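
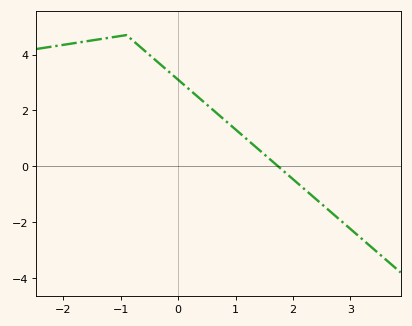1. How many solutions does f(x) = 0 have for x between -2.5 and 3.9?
1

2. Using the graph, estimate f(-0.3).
3.6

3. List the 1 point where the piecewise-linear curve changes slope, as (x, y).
(-0.9, 4.7)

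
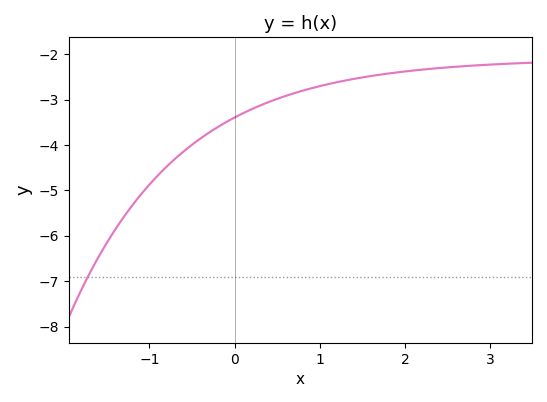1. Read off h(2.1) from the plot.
-2.35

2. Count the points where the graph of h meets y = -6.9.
1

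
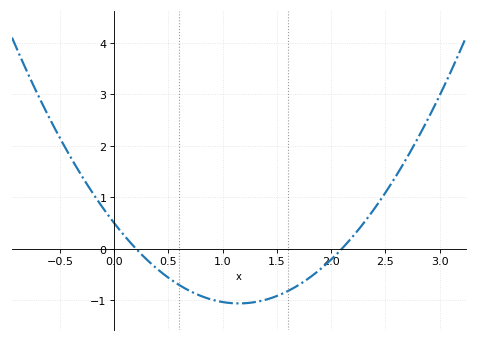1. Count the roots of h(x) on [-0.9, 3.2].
2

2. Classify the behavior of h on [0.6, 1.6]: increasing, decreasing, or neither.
neither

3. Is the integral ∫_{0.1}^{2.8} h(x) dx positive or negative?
negative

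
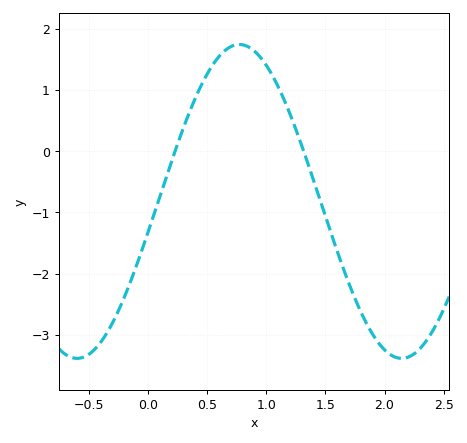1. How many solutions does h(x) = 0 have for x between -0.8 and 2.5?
2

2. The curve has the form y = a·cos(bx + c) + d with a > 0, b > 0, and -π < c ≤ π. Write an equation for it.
y = 2.56cos(2.3x - 1.8) - 0.82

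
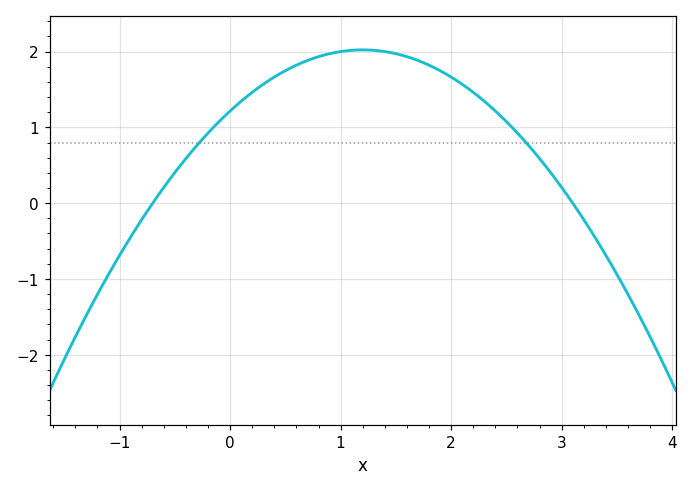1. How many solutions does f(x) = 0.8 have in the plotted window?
2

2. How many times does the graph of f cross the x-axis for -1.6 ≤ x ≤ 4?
2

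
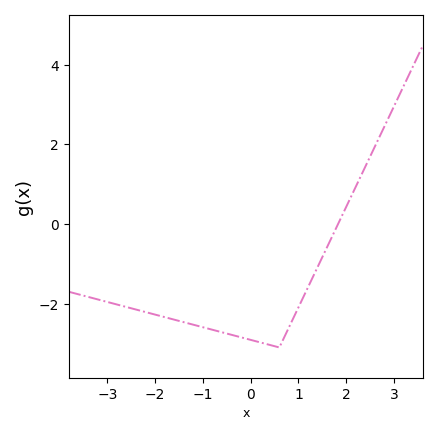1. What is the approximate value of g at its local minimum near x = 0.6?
-3.1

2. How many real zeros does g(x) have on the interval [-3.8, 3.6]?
1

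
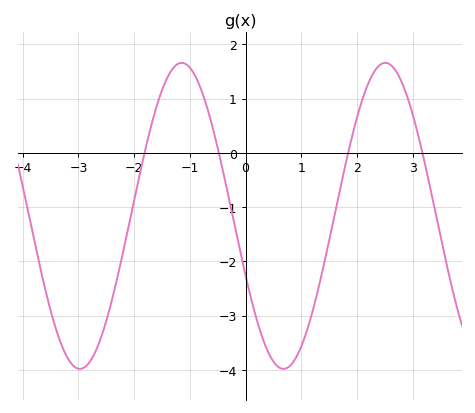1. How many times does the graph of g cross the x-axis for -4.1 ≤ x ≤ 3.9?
4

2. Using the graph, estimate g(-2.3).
-2.3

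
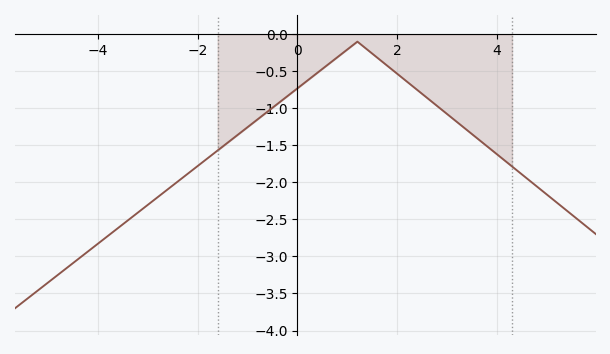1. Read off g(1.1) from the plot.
-0.152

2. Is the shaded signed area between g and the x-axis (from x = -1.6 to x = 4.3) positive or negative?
negative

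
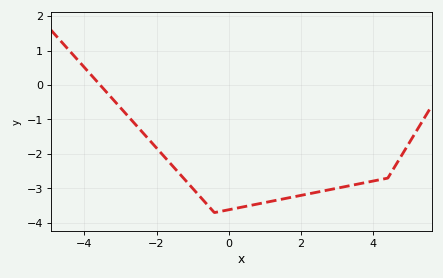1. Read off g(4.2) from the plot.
-2.74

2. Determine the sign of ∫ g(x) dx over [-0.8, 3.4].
negative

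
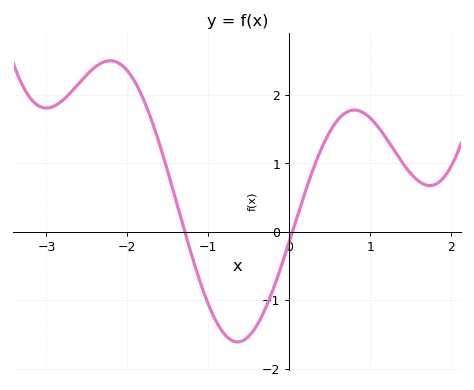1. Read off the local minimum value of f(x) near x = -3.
1.81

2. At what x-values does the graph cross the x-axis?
-1.29, 0.04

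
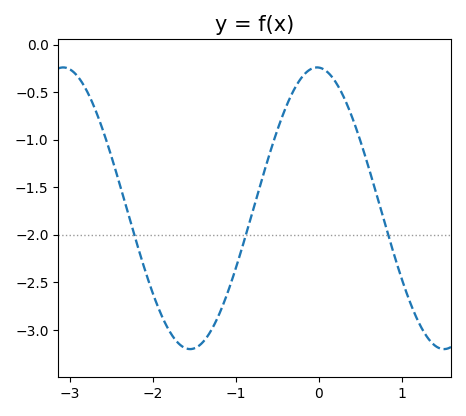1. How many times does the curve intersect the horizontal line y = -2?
3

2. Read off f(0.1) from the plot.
-0.284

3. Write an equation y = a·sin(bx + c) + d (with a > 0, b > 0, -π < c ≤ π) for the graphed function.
y = 1.48sin(2.05x + 1.61) - 1.72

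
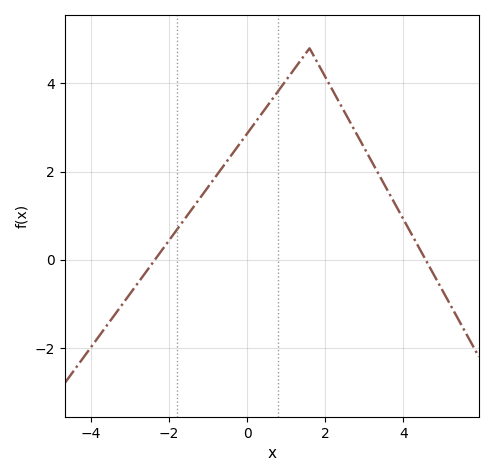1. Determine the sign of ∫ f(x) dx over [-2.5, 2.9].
positive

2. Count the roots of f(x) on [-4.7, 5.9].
2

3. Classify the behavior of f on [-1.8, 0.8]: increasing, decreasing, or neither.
increasing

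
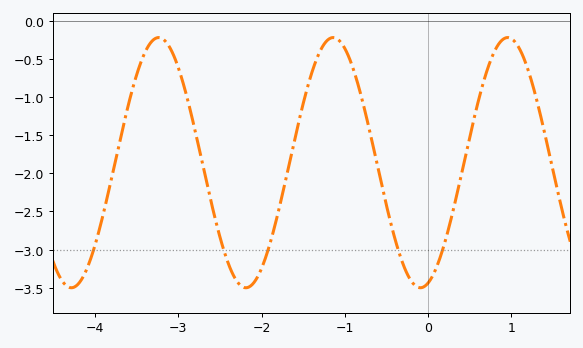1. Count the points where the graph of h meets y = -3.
5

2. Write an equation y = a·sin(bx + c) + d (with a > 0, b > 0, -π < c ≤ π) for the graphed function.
y = 1.64sin(3x - 1.3) - 1.86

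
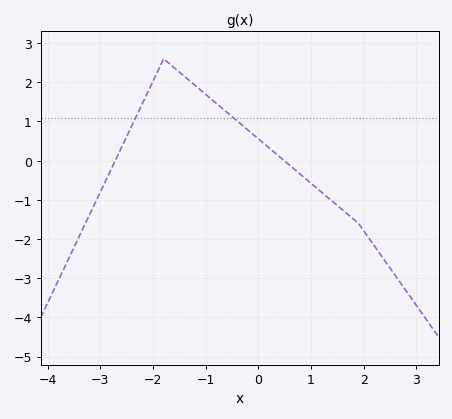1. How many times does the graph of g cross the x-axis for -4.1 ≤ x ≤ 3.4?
2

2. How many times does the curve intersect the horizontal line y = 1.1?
2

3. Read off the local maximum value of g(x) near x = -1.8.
2.6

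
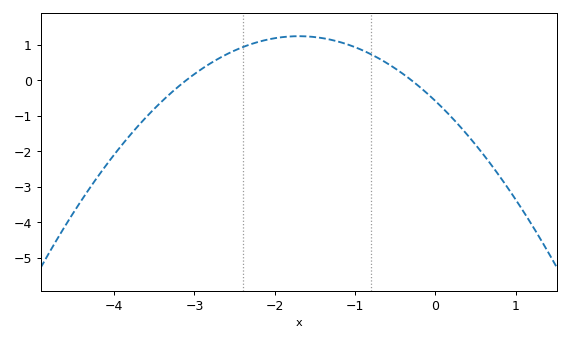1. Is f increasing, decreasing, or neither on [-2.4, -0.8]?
neither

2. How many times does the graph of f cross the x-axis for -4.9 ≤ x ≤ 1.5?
2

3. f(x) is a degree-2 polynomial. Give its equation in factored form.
y = -0.63(x + 3.1)(x + 0.3)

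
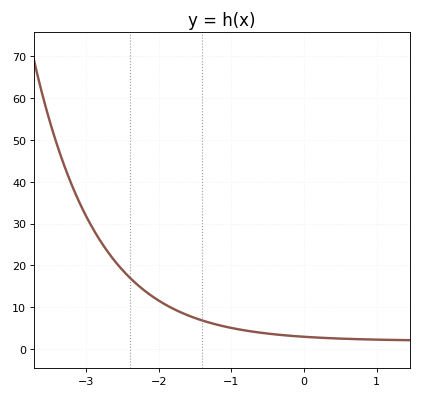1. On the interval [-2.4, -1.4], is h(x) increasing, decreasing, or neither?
decreasing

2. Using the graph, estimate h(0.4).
2.54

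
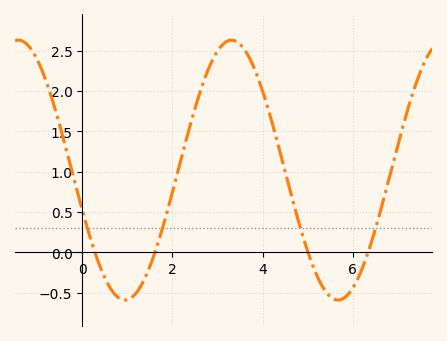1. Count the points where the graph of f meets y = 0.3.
4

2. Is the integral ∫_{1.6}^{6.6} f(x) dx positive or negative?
positive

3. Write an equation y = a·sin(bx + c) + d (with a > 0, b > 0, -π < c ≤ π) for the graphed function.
y = 1.61sin(1.33x - 2.83) + 1.02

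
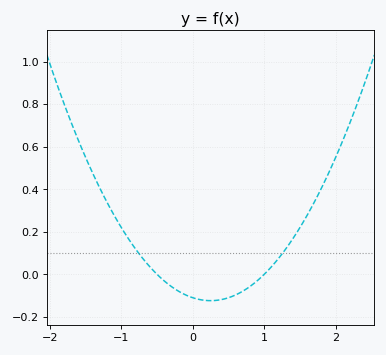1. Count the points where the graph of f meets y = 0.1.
2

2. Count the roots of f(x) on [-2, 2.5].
2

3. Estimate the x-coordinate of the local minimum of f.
0.25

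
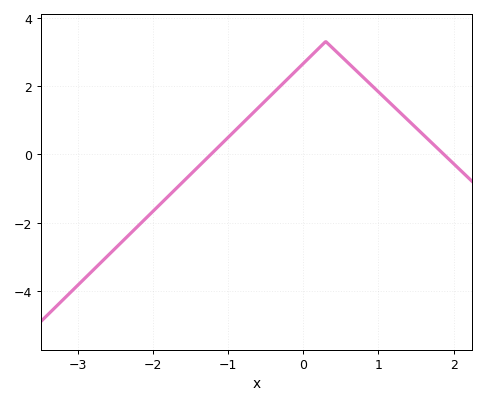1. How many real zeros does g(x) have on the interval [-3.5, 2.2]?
2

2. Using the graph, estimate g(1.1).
1.62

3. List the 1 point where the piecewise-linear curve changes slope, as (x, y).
(0.3, 3.3)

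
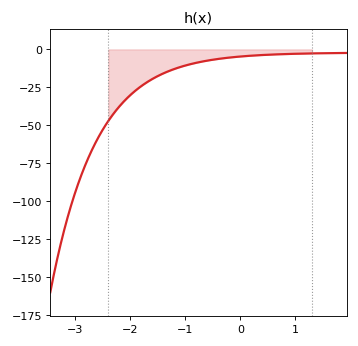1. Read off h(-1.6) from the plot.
-19.5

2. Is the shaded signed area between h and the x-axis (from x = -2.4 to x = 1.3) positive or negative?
negative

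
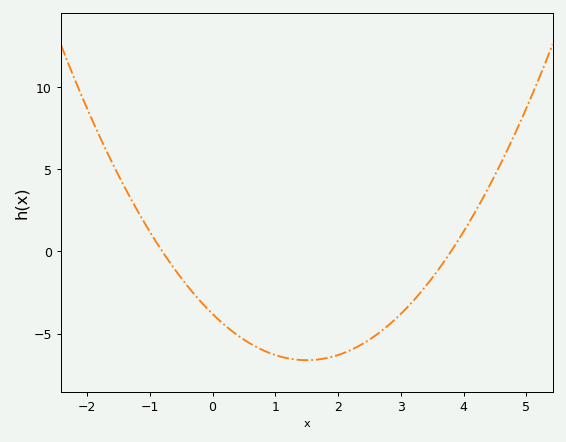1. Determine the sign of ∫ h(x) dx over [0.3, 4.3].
negative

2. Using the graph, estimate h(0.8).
-6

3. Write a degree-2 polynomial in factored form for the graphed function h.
y = 1.25(x + 0.8)(x - 3.8)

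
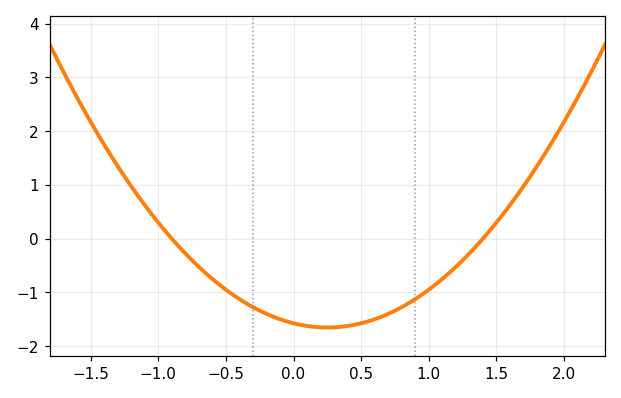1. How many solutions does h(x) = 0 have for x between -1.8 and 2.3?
2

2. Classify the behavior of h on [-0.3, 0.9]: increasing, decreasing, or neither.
neither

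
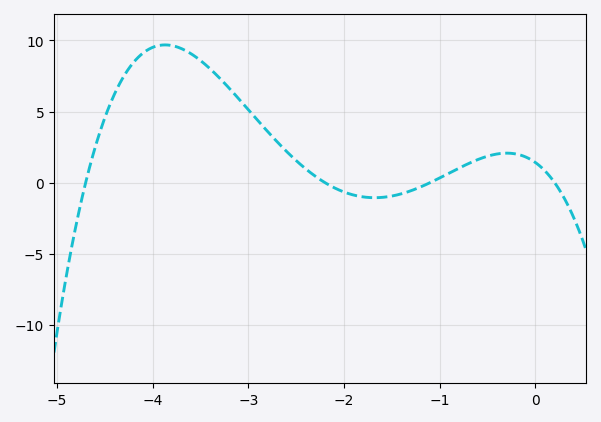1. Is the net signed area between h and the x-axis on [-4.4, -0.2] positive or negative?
positive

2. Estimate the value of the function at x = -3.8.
9.64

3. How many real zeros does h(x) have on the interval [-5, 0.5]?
4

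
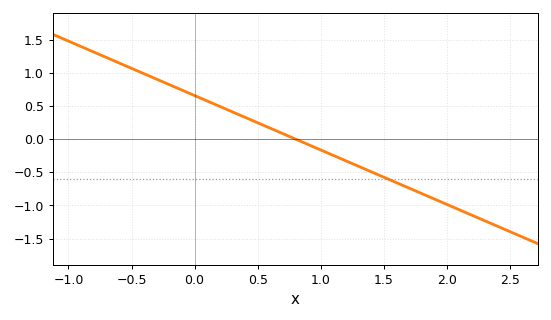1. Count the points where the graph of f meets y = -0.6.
1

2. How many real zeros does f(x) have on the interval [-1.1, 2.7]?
1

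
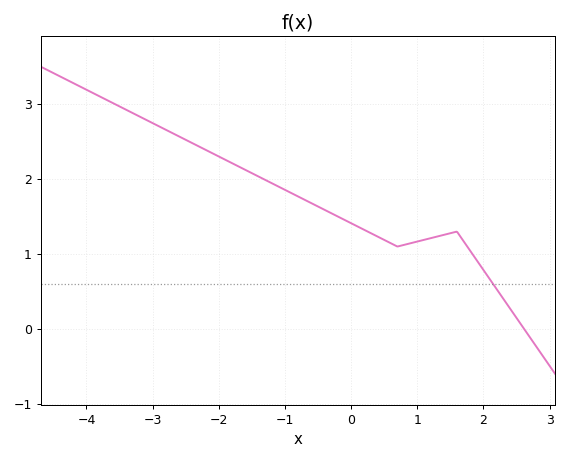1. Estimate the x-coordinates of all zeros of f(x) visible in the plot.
2.62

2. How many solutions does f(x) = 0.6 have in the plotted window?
1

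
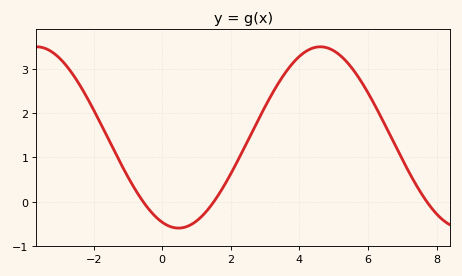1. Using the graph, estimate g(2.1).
0.775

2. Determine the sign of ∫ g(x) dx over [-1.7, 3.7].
positive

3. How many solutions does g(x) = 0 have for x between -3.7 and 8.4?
3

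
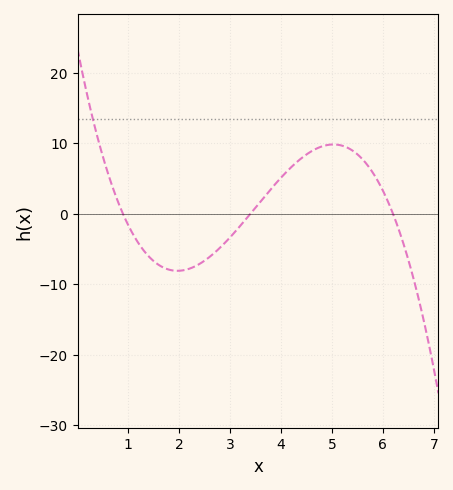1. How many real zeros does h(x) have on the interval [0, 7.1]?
3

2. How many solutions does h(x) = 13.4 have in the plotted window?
1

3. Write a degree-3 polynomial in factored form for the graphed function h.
y = -1.25(x - 0.9)(x - 3.4)(x - 6.2)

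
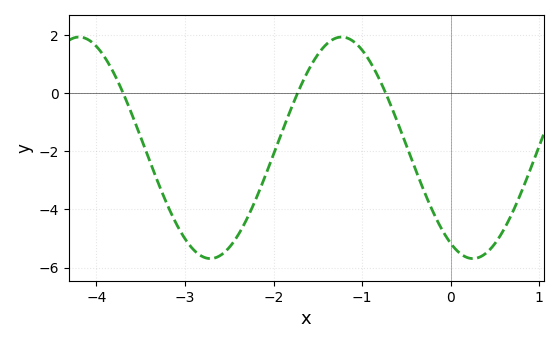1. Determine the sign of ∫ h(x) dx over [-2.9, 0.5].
negative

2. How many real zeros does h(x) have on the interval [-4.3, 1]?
3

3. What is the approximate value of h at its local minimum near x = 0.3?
-5.6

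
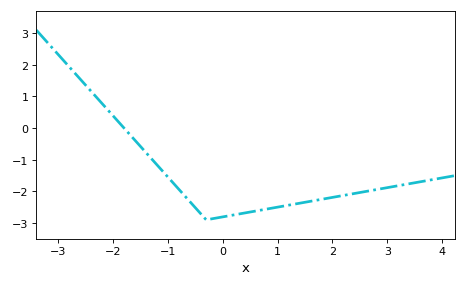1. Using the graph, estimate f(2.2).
-2.1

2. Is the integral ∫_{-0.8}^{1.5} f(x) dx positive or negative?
negative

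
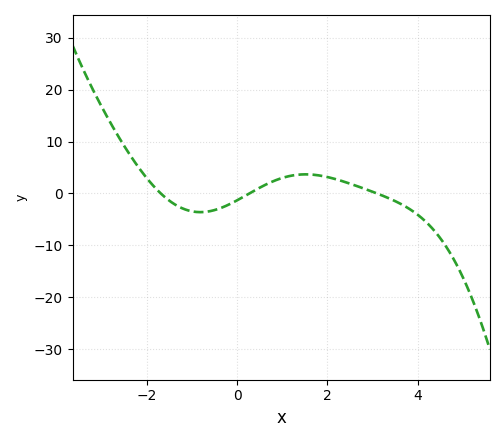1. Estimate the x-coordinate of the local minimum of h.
-0.813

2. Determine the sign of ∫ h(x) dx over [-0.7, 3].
positive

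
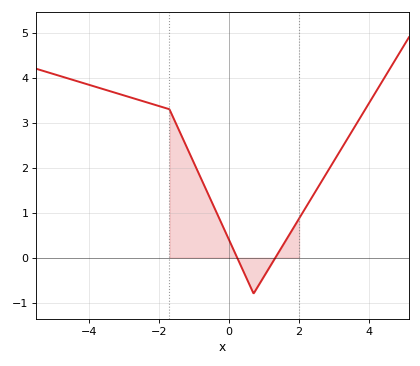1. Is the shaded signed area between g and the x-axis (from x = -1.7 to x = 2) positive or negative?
positive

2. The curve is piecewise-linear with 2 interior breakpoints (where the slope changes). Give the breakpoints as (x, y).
(-1.7, 3.3); (0.7, -0.8)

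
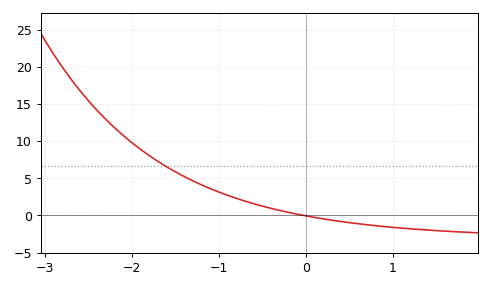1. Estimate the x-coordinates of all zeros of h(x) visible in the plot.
0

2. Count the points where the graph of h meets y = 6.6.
1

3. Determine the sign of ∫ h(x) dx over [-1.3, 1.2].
positive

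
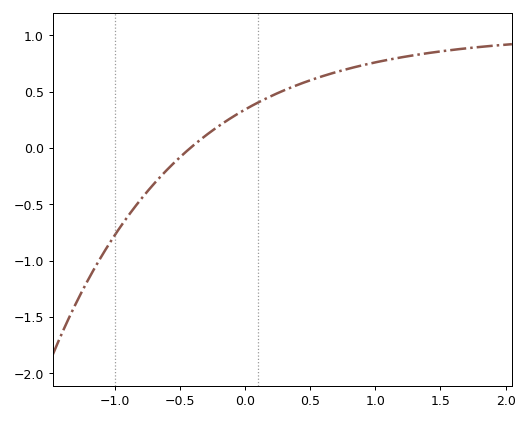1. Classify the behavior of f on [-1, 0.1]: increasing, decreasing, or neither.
increasing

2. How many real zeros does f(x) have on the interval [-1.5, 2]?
1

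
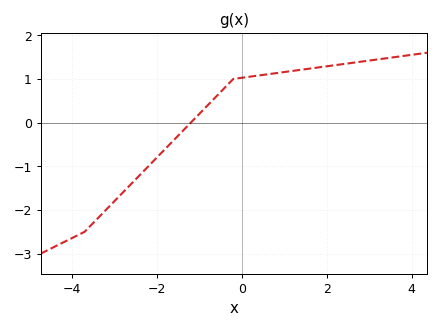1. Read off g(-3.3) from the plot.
-2.1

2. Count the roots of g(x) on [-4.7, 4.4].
1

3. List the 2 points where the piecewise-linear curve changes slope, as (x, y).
(-3.7, -2.5); (-0.2, 1)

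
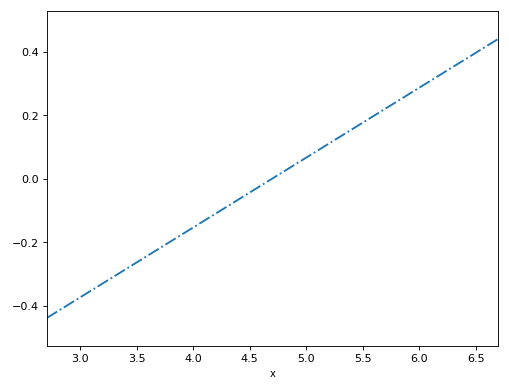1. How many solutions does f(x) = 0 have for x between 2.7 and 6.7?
1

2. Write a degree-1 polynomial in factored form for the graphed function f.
y = 0.22(x - 4.7)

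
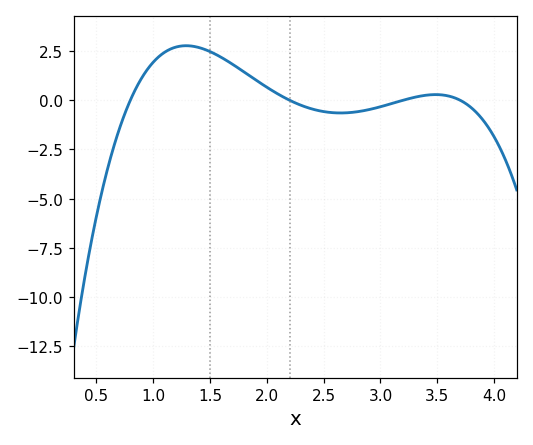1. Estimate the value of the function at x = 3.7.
0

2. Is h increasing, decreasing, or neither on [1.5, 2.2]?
decreasing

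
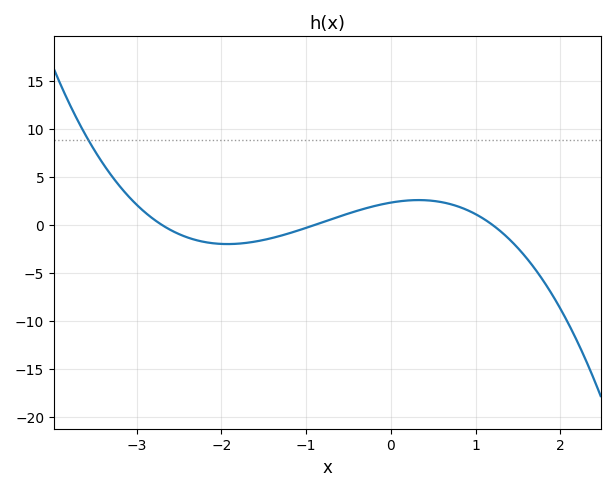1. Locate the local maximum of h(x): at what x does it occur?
0.3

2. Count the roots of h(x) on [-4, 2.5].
3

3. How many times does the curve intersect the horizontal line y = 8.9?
1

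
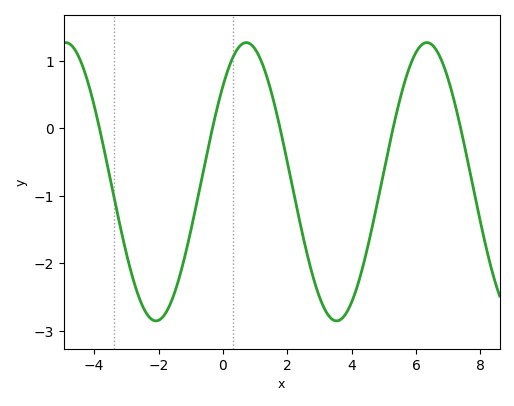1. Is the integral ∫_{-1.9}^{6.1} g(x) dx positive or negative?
negative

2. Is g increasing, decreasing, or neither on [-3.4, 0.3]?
neither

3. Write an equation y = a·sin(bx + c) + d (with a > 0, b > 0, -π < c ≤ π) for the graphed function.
y = 2.06sin(1.1x + 0.76) - 0.79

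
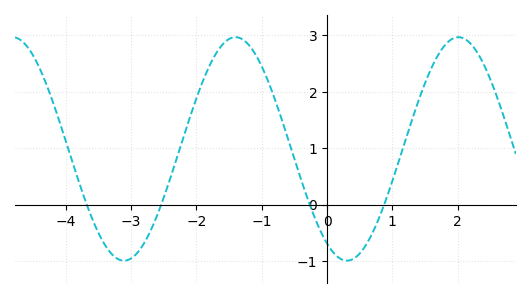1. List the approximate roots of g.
-3.68, -2.54, -0.264, 0.874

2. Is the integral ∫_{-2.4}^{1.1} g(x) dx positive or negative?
positive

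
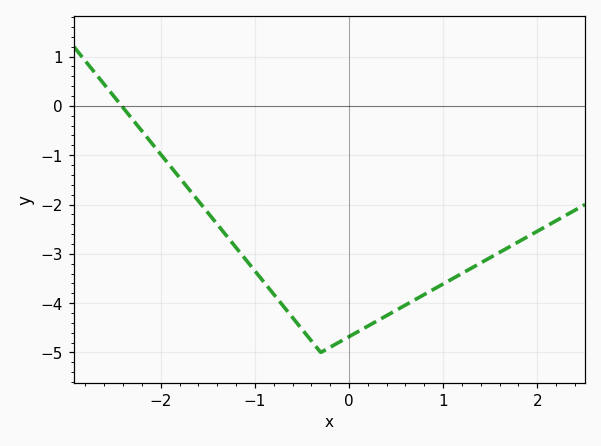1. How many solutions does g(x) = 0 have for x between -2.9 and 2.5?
1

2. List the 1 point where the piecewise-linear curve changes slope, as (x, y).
(-0.3, -5)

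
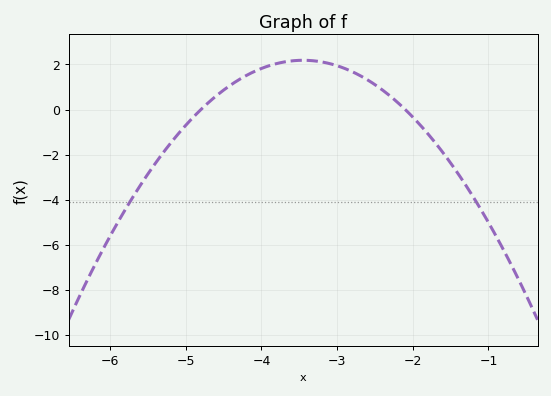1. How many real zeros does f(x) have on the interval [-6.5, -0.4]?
2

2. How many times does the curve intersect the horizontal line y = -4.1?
2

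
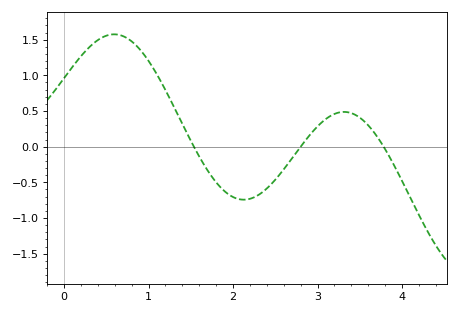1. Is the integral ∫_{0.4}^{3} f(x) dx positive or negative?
positive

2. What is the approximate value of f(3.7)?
0.15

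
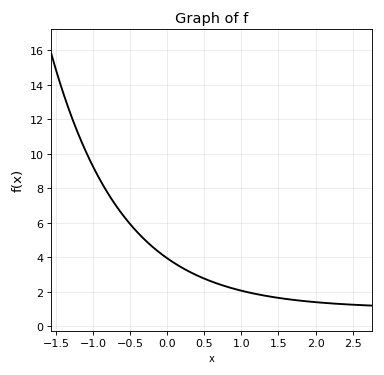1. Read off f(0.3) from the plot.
3.2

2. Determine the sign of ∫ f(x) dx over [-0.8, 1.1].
positive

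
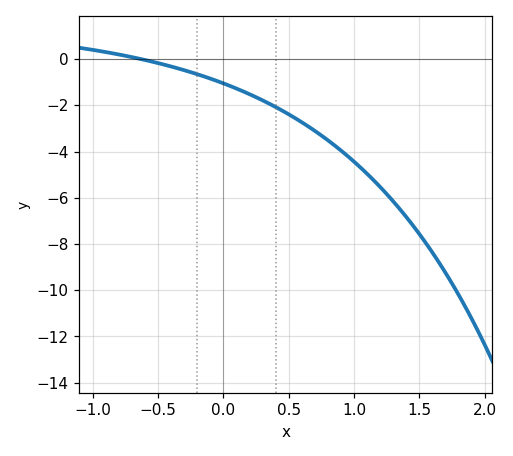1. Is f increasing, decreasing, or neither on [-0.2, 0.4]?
decreasing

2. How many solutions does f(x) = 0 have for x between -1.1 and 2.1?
1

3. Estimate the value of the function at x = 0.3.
-1.8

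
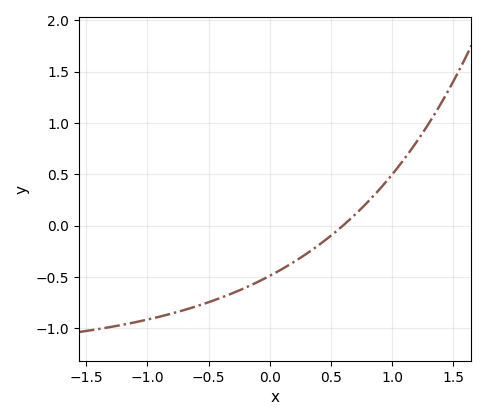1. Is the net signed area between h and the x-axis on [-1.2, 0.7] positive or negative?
negative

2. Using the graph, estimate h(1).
0.5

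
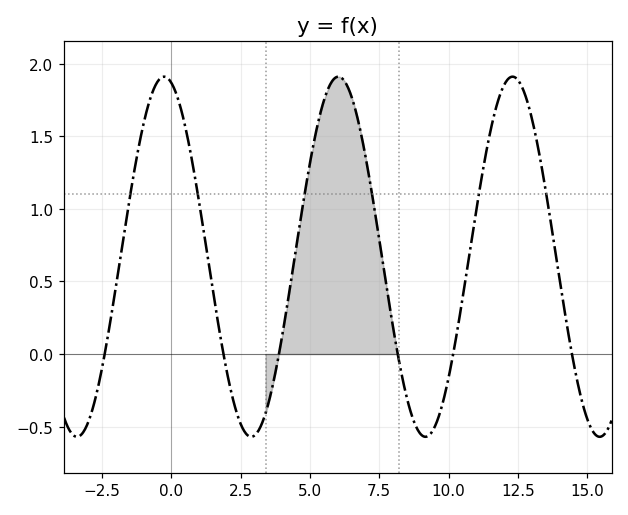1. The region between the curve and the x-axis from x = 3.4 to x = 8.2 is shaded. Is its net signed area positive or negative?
positive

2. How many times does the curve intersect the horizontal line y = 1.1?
6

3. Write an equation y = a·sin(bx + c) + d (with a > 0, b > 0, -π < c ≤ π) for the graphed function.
y = 1.24sin(1x + 1.83) + 0.67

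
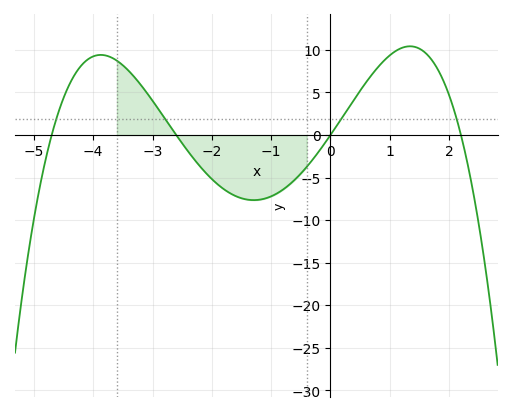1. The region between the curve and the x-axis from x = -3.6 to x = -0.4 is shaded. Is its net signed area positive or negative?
negative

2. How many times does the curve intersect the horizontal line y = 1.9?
4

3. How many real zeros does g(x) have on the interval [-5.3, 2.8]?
4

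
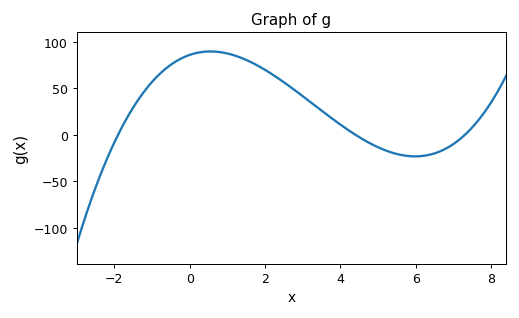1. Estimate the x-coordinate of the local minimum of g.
6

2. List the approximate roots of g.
-1.8, 4.4, 7.2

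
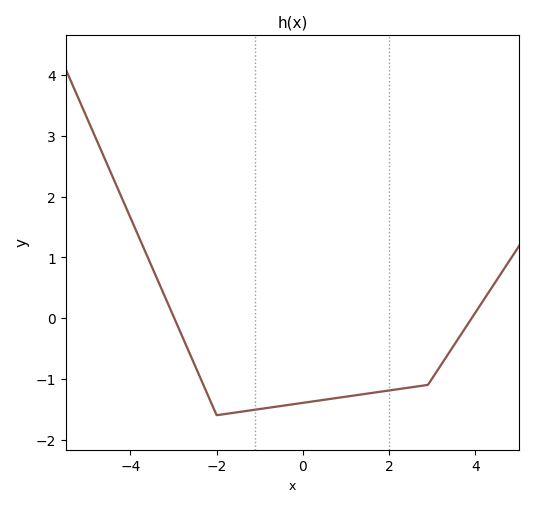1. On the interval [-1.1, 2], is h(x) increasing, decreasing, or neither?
increasing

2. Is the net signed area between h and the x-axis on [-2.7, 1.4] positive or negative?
negative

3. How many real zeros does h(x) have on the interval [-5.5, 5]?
2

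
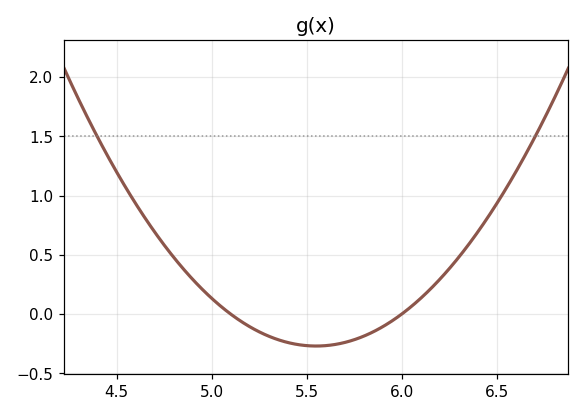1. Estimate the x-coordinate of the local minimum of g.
5.55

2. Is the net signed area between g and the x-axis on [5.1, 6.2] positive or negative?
negative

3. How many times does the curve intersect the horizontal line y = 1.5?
2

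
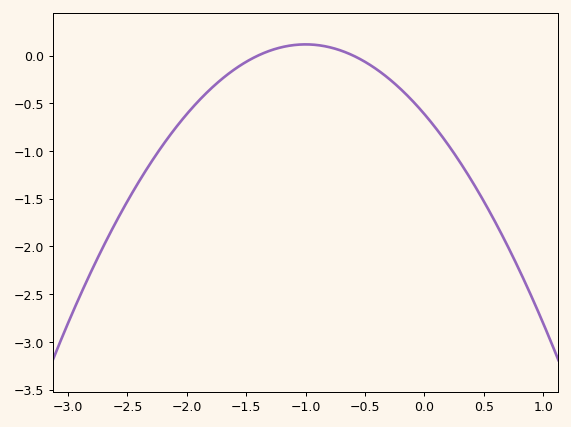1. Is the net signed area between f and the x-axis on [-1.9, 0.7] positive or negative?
negative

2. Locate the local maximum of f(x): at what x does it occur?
-1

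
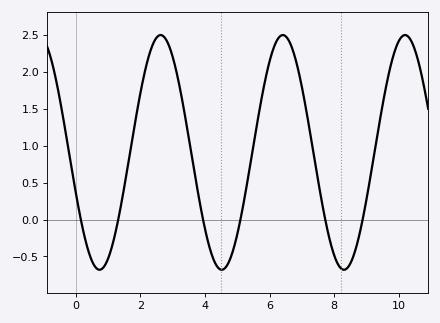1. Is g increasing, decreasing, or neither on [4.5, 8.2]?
neither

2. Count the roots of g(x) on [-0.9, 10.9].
6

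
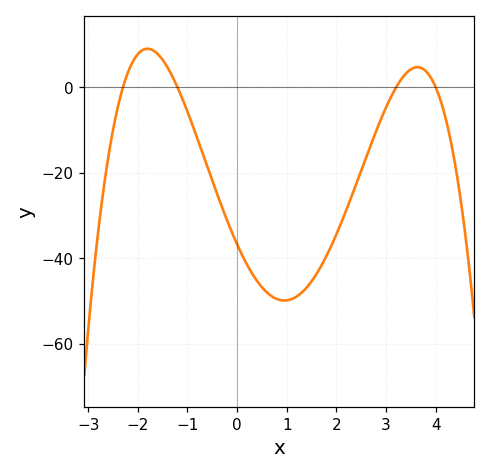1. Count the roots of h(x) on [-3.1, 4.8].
4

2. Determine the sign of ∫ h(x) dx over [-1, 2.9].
negative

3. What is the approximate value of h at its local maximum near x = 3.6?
4.74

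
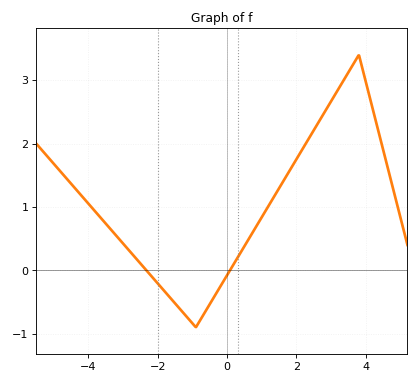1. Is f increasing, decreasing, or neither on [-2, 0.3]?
neither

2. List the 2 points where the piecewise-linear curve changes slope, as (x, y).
(-0.9, -0.9); (3.8, 3.4)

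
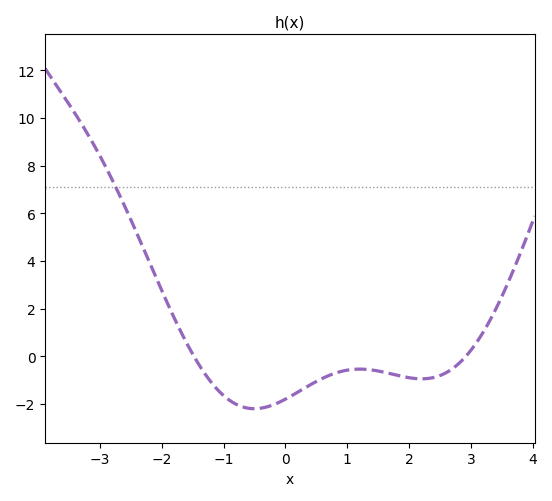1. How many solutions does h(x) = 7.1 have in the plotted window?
1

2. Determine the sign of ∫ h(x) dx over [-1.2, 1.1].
negative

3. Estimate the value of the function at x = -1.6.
0.6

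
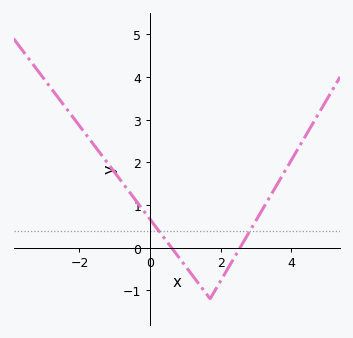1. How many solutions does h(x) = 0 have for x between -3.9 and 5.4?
2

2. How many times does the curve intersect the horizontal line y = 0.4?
2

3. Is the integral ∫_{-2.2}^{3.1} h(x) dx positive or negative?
positive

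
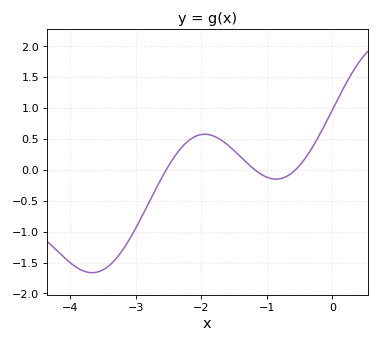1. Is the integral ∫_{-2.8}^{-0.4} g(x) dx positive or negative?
positive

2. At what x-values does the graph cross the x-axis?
-2.54, -1.18, -0.564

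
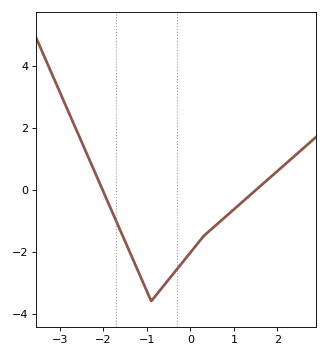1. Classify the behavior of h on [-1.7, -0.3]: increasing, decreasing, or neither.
neither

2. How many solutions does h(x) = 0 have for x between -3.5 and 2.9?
2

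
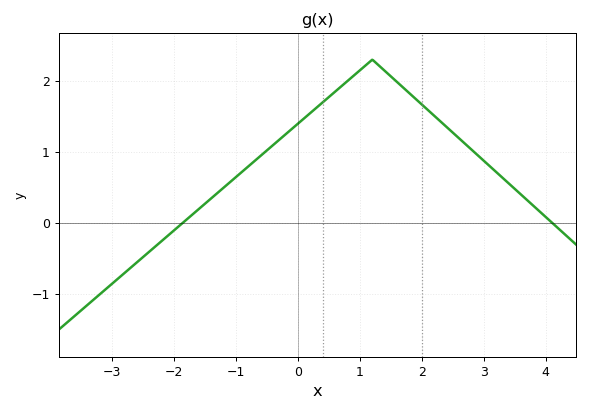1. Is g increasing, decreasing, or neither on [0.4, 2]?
neither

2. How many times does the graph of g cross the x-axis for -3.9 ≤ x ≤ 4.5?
2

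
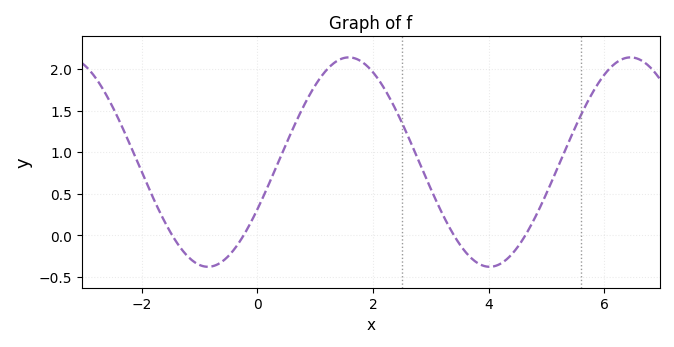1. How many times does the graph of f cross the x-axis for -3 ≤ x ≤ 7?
4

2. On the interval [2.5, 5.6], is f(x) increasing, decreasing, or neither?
neither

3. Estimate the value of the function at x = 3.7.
-0.276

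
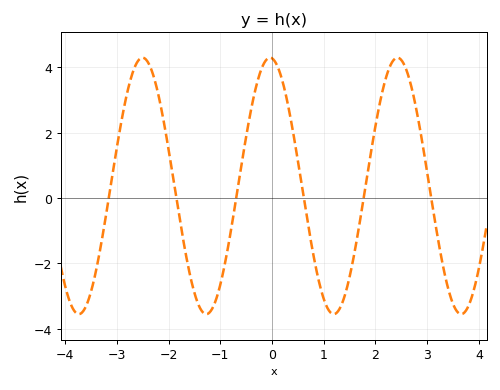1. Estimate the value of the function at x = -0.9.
-2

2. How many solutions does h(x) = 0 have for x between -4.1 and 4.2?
6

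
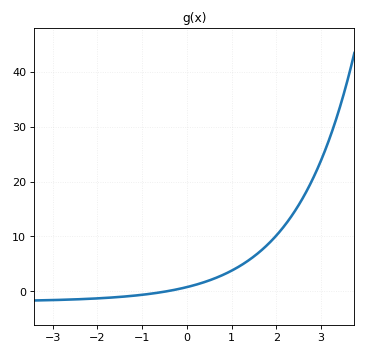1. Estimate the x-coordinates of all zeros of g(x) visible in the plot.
-0.442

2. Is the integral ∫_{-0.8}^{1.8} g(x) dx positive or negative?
positive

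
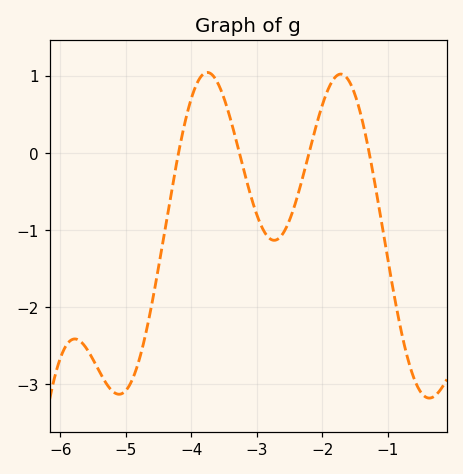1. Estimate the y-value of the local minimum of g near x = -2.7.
-1.1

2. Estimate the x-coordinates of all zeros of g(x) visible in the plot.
-4.2, -3.3, -2.2, -1.3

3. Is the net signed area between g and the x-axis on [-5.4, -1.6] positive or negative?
negative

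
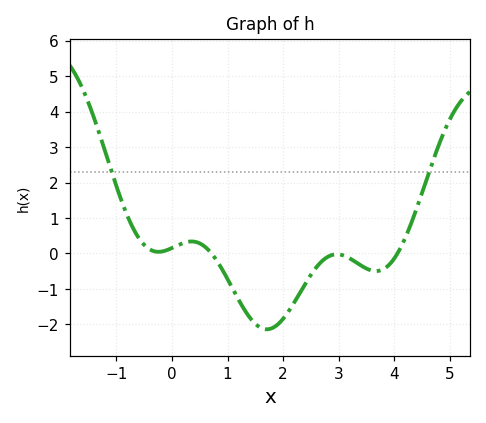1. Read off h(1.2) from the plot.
-1.3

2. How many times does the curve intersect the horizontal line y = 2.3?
2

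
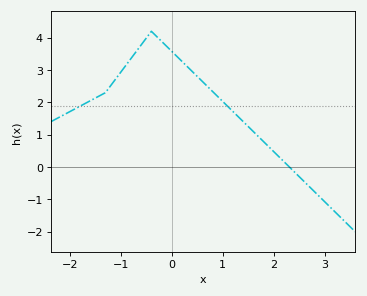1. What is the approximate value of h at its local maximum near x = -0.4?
4.2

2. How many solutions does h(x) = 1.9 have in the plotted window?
2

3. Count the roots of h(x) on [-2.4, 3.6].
1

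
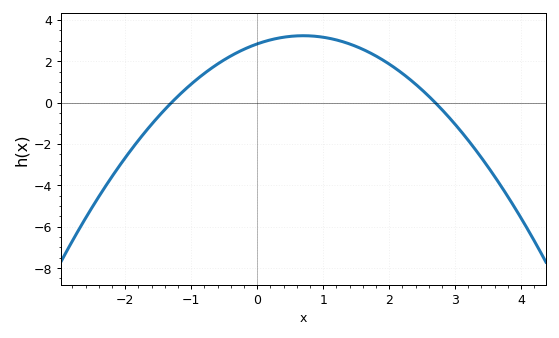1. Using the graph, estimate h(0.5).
3.2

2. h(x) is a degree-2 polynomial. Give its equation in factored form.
y = -0.81(x + 1.3)(x - 2.7)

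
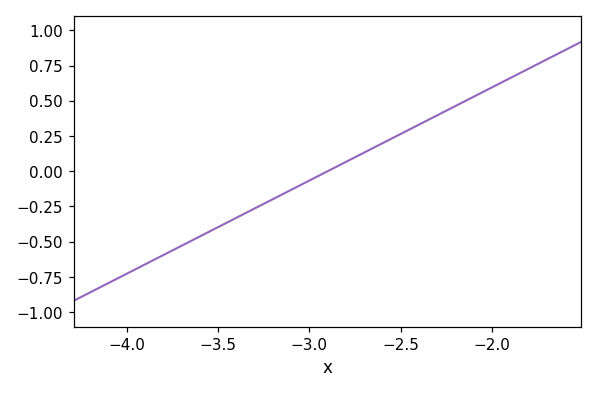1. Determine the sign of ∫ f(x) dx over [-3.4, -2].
positive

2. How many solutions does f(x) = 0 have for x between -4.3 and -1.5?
1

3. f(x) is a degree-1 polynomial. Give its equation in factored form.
y = 0.66(x + 2.9)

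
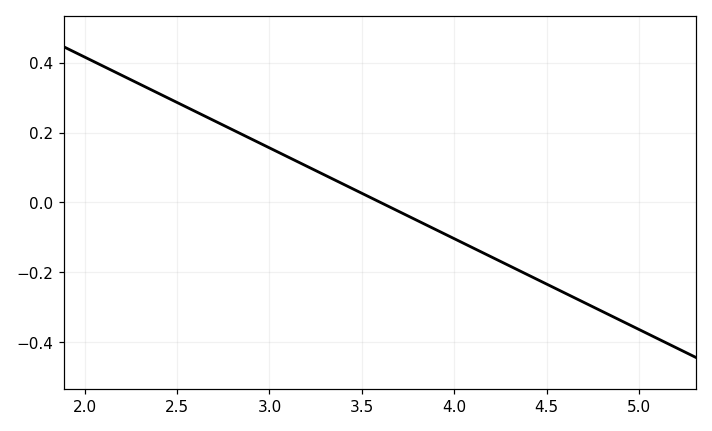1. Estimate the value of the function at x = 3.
0.156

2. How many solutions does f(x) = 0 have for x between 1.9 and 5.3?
1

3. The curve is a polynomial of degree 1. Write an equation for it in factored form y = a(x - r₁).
y = -0.26(x - 3.6)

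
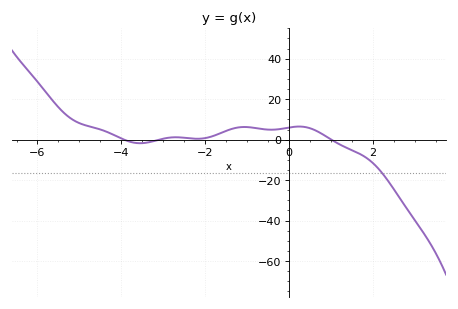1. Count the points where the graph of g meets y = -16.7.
1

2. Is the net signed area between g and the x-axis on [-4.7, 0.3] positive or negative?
positive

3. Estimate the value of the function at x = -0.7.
5.39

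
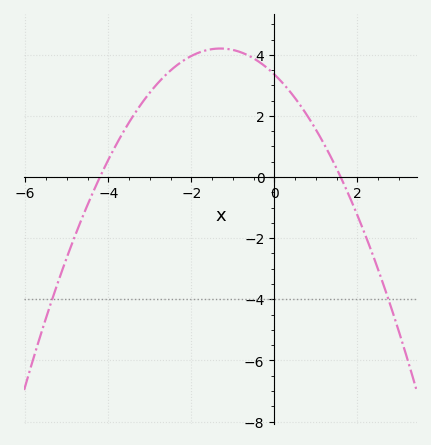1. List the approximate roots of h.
-4.2, 1.6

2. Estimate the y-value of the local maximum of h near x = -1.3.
4.21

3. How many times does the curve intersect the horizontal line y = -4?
2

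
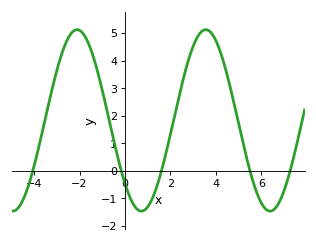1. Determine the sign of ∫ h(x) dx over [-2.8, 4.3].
positive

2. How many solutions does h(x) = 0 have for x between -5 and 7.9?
5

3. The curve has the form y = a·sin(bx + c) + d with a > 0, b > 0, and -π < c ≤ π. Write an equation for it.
y = 3.29sin(1.11x - 2.37) + 1.83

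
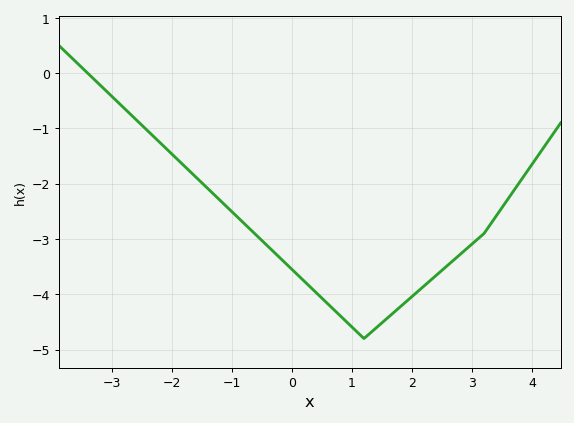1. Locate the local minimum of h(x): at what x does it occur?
1.2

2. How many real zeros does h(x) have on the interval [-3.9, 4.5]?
1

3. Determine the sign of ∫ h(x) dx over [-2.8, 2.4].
negative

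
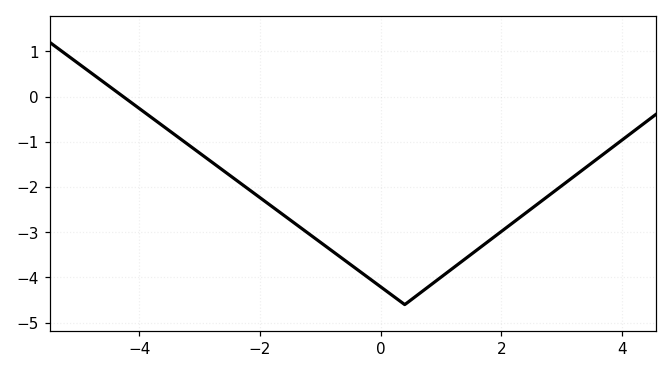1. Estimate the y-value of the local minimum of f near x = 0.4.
-4.6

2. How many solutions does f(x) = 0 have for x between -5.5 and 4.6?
1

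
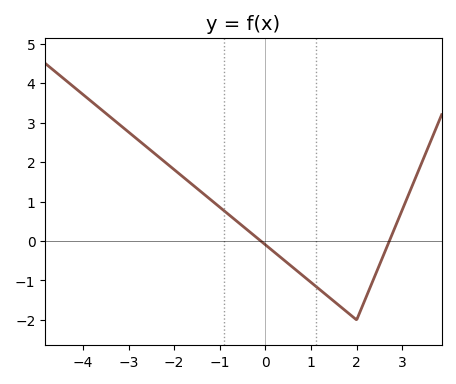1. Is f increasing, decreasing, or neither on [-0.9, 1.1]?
decreasing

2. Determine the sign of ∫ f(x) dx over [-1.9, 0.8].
positive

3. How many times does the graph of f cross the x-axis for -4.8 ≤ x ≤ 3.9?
2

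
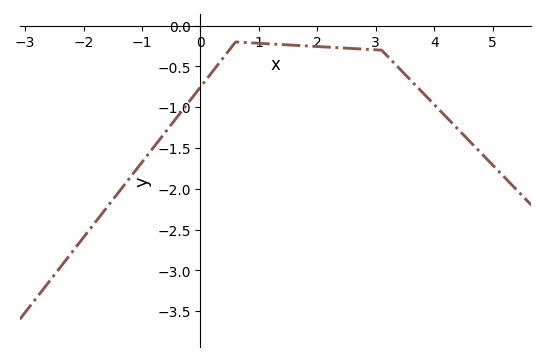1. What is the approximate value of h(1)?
-0.2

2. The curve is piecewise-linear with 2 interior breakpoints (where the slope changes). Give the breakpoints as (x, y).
(0.6, -0.2); (3.1, -0.3)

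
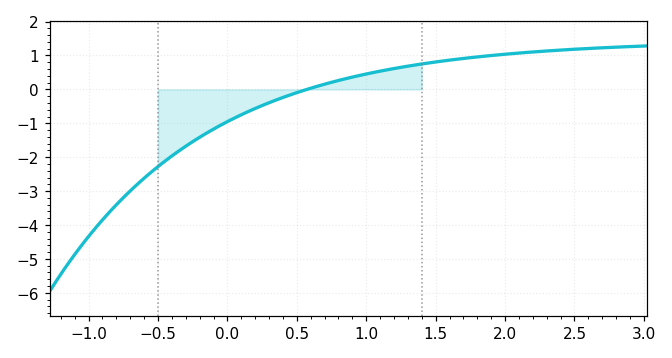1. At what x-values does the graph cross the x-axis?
0.6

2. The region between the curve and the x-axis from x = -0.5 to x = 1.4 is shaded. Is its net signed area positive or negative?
negative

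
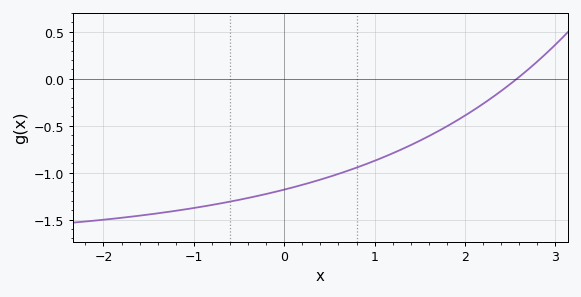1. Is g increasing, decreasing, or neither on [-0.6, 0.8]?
increasing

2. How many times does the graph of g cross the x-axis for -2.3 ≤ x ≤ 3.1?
1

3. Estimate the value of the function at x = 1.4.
-0.7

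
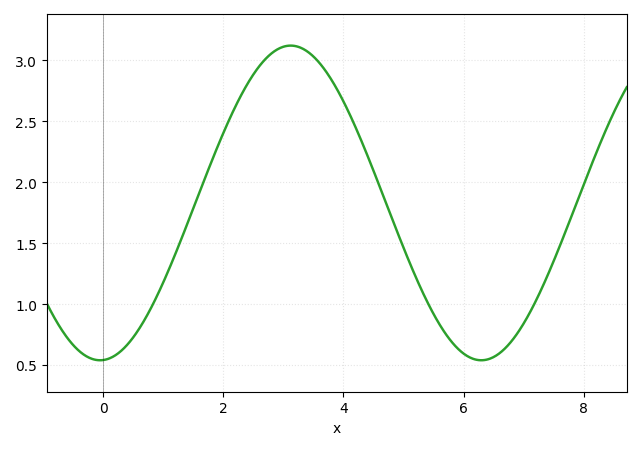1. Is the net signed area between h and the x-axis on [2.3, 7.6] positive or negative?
positive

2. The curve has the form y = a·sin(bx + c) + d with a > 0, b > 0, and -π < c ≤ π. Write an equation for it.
y = 1.29sin(0.99x - 1.52) + 1.83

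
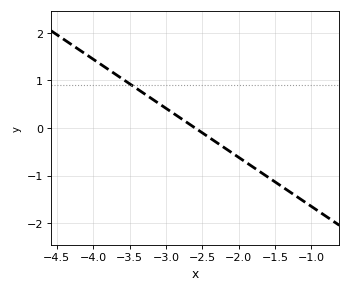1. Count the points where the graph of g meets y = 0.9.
1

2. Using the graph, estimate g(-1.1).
-1.5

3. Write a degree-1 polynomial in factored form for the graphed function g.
y = -1.03(x + 2.6)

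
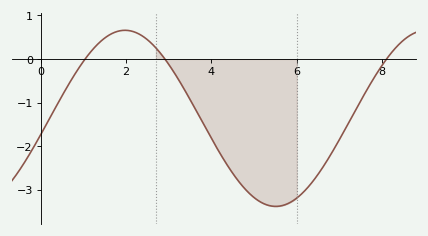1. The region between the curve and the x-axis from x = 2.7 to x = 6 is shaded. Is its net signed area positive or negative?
negative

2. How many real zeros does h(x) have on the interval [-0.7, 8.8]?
3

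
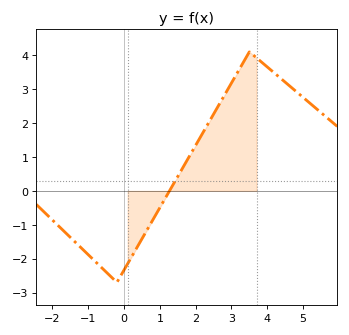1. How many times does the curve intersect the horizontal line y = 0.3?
1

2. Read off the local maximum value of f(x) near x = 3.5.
4.1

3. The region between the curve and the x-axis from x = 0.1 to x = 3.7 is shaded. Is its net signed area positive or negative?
positive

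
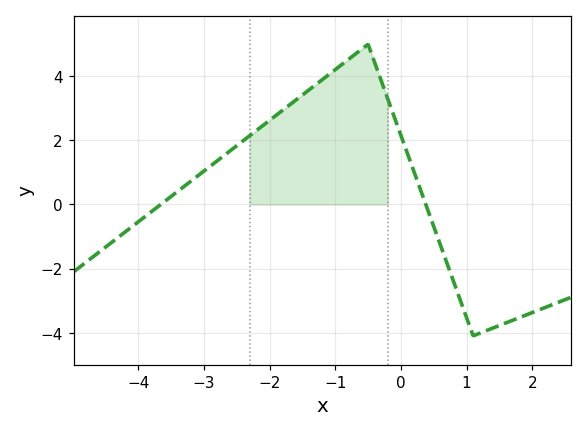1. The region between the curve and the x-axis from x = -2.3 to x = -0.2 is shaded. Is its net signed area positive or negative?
positive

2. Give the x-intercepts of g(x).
-3.6, 0.4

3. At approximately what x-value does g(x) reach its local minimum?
1.2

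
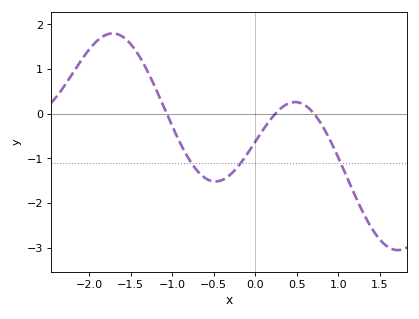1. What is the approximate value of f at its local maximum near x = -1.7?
1.8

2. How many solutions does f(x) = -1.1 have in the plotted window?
3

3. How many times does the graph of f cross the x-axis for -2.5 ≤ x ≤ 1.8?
3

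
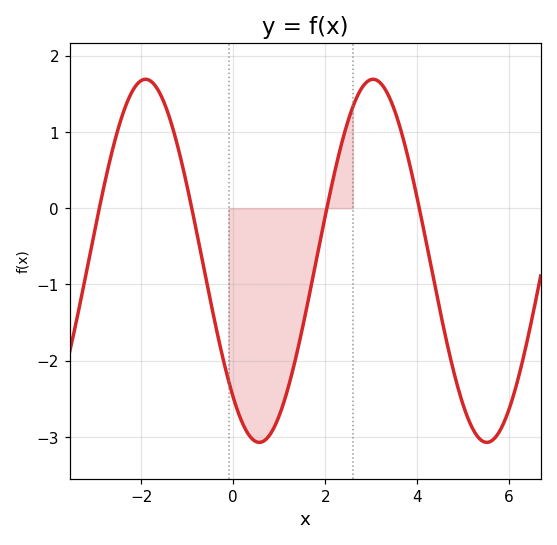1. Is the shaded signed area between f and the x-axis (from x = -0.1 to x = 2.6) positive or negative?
negative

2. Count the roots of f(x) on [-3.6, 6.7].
4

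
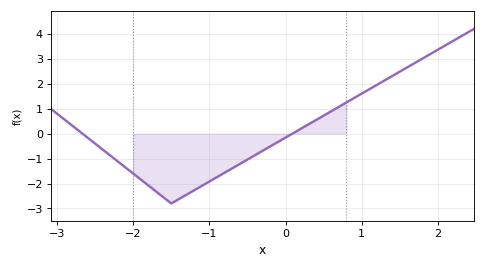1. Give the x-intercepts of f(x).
-2.67, 0.09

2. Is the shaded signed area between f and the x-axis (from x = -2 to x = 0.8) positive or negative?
negative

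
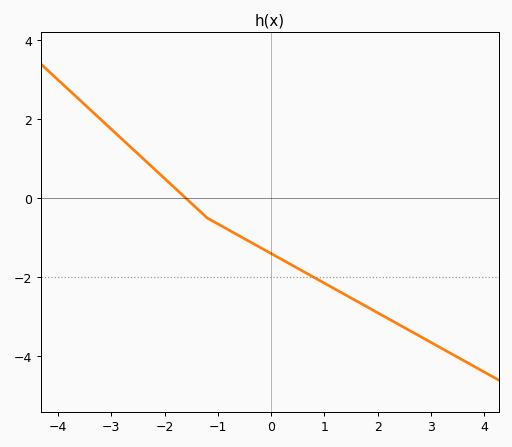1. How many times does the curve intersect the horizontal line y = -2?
1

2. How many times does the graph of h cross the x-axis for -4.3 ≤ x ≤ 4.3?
1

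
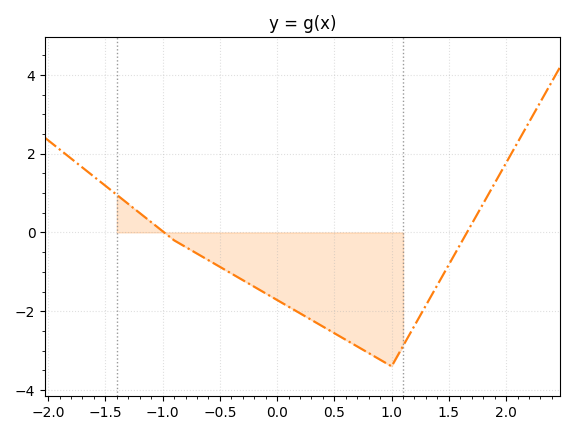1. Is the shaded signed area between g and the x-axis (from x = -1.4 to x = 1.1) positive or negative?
negative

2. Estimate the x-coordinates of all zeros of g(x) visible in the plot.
-0.987, 1.66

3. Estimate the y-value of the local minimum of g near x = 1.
-3.4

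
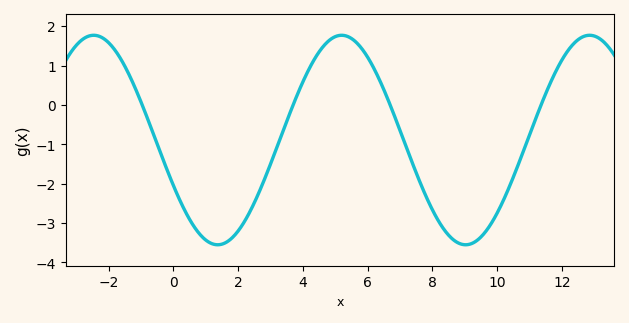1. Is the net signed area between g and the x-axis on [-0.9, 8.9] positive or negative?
negative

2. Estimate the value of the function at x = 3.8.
0.2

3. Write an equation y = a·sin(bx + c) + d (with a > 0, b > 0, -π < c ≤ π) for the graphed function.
y = 2.66sin(0.82x - 2.7) - 0.89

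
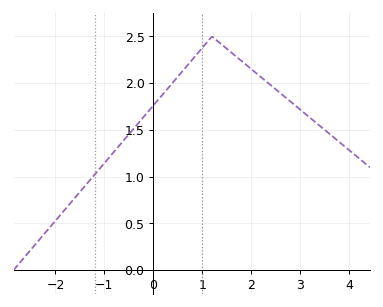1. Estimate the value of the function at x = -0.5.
1.45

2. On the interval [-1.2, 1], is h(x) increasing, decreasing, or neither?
increasing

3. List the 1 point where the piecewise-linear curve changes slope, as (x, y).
(1.2, 2.5)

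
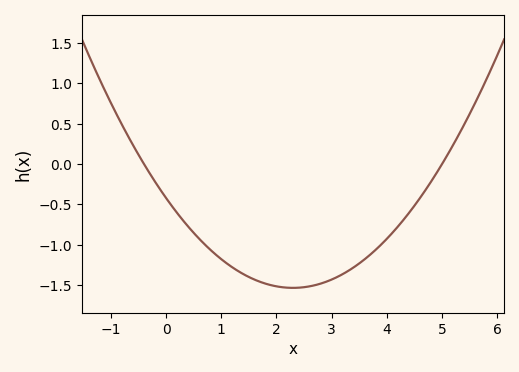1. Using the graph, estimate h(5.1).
0.116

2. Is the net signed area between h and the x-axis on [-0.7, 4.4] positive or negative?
negative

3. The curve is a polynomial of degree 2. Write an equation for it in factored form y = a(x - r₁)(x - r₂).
y = 0.21(x + 0.4)(x - 5)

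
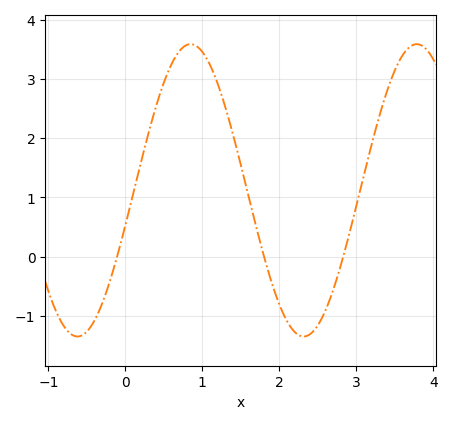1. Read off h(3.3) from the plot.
2.38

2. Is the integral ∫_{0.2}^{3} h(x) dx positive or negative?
positive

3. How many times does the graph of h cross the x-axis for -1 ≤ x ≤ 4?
3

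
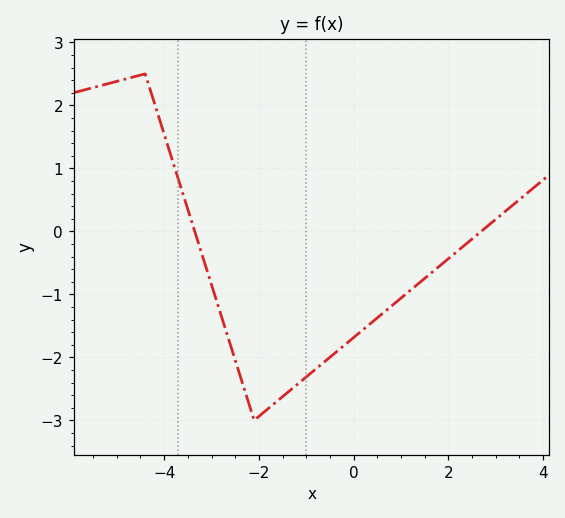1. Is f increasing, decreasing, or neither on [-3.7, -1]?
neither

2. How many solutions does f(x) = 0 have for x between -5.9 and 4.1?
2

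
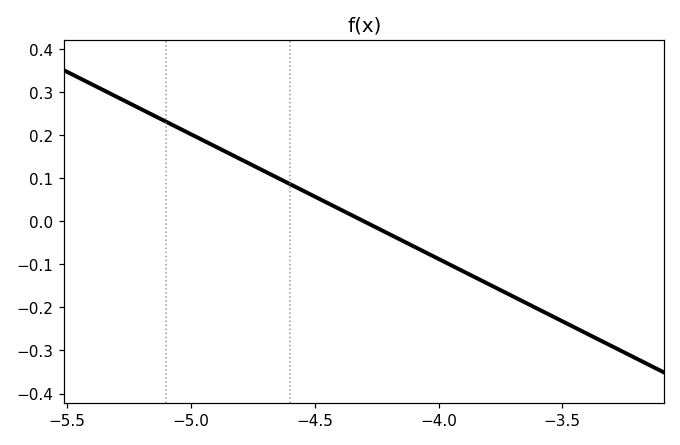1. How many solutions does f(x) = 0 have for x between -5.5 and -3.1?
1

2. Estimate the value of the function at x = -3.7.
-0.17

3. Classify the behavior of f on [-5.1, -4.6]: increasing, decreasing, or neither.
decreasing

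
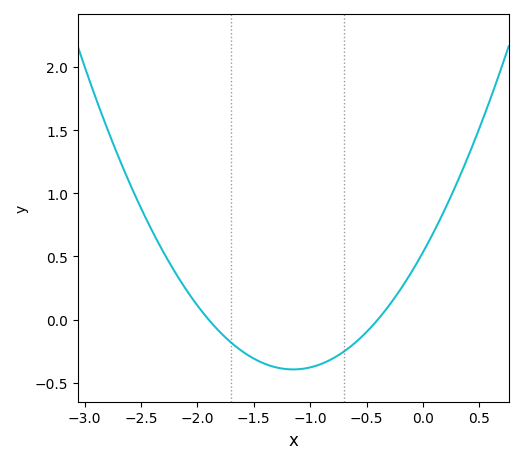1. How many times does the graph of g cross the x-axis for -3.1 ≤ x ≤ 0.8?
2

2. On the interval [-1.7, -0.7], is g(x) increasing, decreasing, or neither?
neither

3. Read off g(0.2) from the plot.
0.882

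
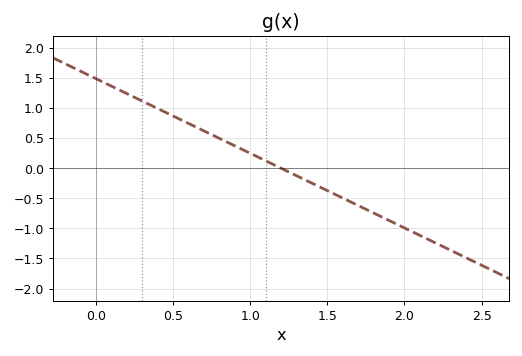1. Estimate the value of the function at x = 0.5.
0.85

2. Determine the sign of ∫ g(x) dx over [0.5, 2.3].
negative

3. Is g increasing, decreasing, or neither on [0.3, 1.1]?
decreasing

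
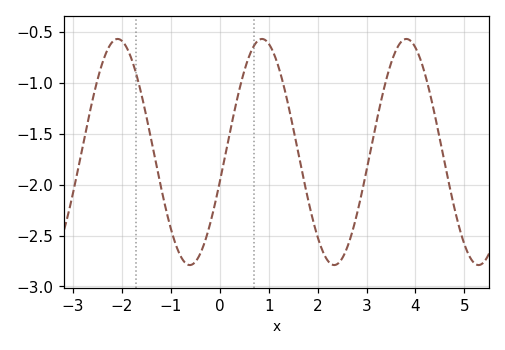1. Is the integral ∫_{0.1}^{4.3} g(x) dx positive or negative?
negative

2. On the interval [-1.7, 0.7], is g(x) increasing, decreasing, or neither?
neither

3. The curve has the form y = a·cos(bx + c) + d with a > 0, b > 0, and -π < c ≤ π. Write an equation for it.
y = 1.11cos(2.13x - 1.84) - 1.68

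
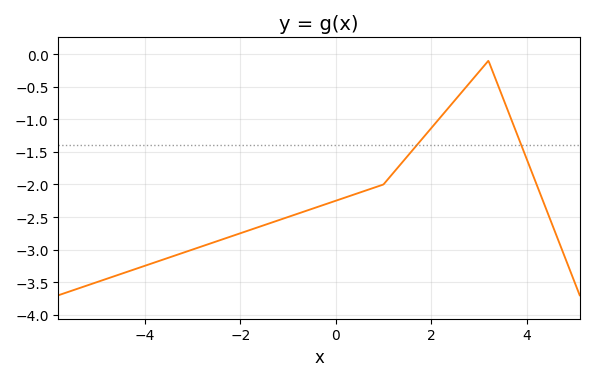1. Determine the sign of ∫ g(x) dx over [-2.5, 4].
negative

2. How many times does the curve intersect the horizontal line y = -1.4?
2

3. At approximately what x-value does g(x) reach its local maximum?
3.2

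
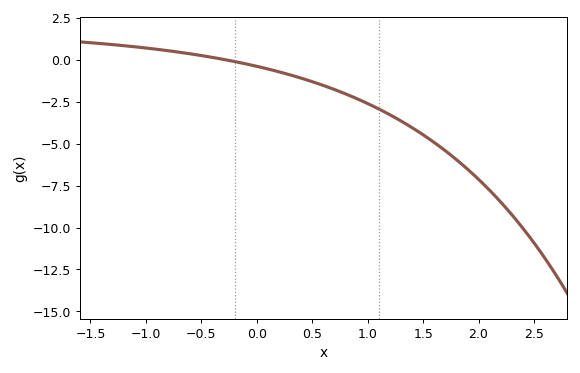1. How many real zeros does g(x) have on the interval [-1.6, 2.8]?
1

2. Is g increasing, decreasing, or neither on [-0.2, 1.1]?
decreasing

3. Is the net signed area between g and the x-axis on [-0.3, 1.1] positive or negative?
negative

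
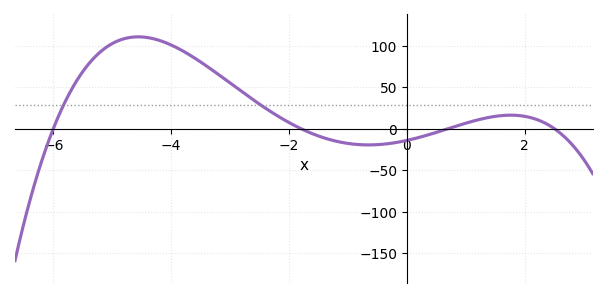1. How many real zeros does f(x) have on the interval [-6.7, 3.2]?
4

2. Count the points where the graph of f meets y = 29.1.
2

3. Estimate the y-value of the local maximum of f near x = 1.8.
15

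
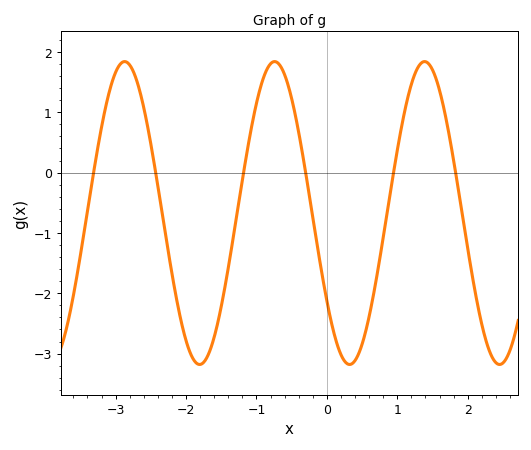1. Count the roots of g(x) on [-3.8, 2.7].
6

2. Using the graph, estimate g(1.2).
1.5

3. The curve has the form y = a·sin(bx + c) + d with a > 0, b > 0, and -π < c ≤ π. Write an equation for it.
y = 2.51sin(3x - 2.5) - 0.67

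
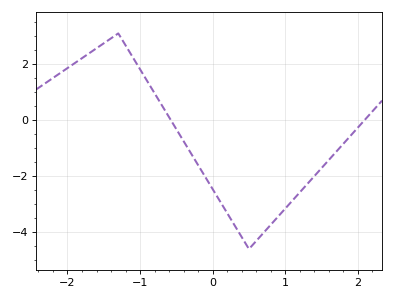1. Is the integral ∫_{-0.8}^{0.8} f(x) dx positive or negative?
negative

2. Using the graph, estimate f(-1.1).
2.2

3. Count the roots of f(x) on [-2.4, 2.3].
2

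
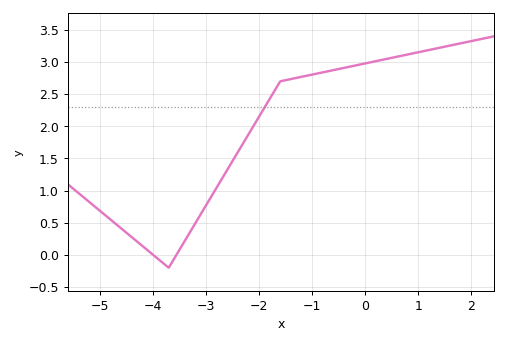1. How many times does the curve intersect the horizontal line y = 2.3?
1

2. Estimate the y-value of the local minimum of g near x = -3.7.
-0.199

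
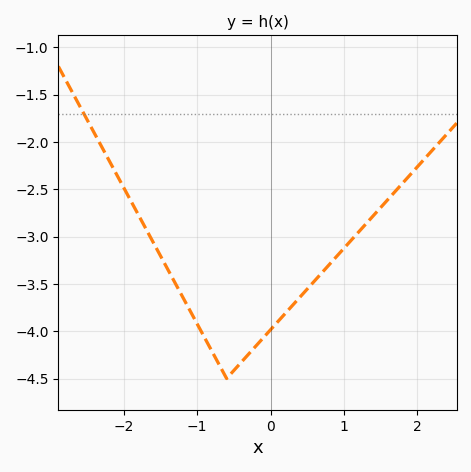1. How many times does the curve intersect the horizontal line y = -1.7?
1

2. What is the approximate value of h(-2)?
-2.49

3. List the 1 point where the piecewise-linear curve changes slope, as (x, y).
(-0.6, -4.5)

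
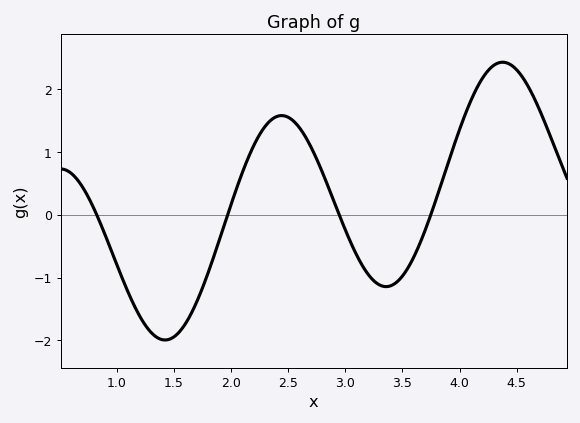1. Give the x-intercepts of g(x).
0.8, 2, 2.9, 3.7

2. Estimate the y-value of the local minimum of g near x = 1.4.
-2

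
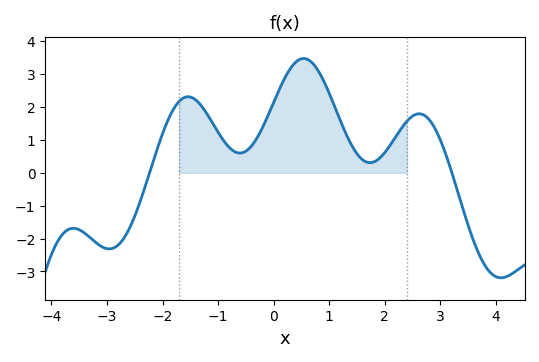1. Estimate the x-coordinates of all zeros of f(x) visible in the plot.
-2.2, 3.2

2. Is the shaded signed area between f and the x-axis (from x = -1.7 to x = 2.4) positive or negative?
positive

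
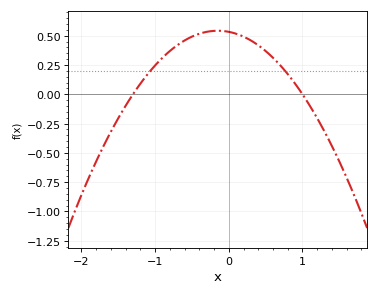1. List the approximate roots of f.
-1.3, 1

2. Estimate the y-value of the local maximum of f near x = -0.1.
0.542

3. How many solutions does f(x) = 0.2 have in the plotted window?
2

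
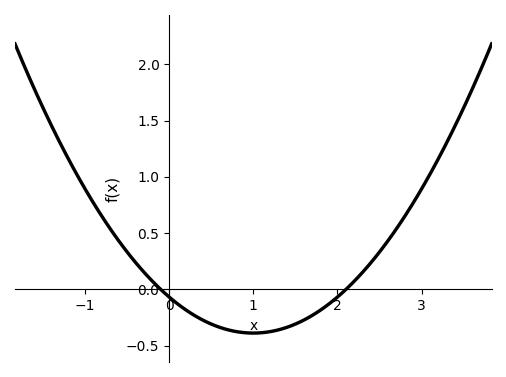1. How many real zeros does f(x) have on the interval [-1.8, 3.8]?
2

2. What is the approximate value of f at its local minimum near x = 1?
-0.4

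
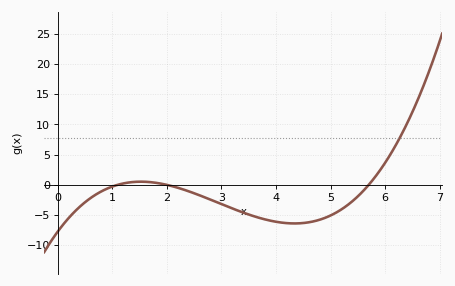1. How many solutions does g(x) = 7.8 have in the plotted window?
1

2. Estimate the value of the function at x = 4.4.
-6.5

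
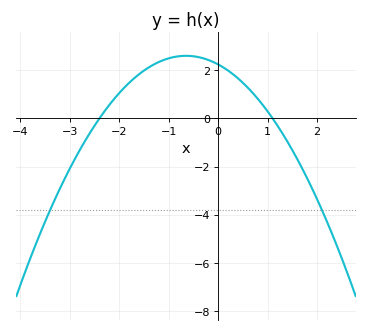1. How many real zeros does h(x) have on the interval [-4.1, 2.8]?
2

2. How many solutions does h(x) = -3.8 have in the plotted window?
2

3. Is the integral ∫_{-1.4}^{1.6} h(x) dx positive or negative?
positive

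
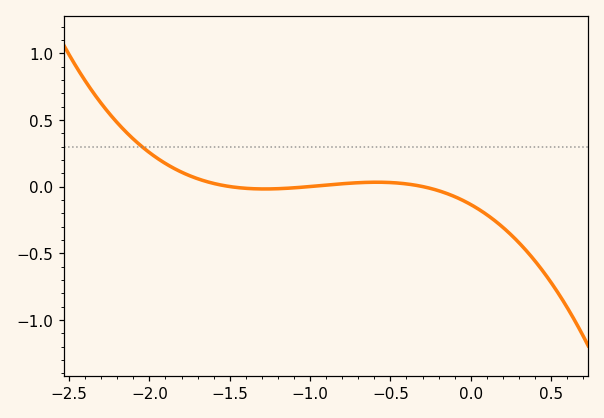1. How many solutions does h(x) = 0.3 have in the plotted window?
1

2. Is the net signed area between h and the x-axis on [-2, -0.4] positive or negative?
positive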